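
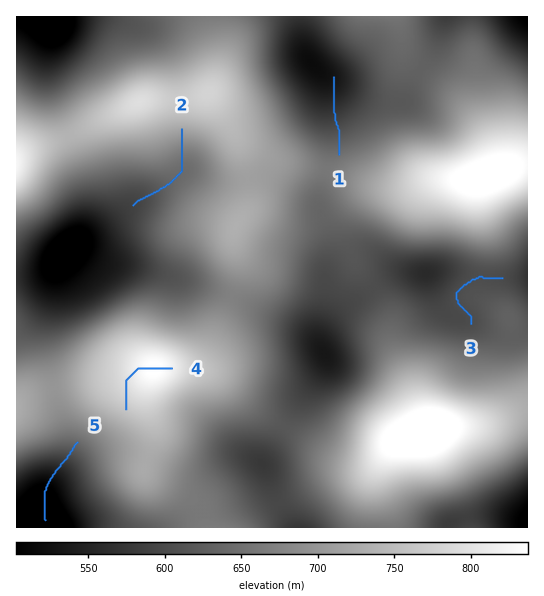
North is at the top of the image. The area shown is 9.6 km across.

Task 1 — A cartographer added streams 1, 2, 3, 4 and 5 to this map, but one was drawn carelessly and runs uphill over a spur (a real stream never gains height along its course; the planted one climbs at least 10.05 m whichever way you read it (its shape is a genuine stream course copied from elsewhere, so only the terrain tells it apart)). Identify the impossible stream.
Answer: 4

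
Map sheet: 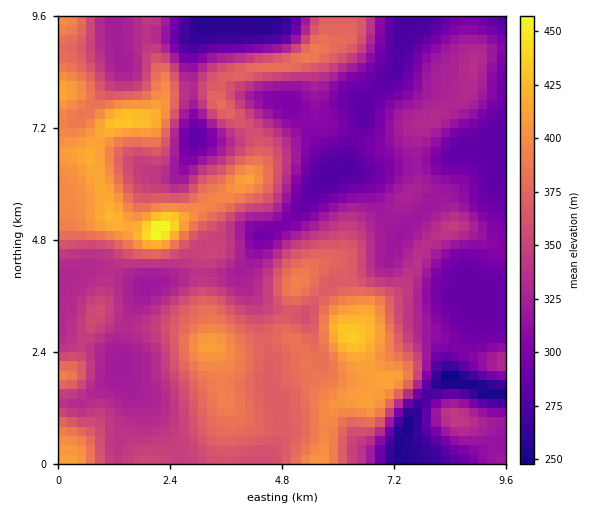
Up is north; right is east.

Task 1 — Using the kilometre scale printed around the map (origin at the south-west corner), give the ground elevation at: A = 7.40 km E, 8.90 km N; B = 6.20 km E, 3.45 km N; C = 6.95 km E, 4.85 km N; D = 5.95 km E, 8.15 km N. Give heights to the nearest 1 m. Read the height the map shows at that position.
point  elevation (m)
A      275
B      400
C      321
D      308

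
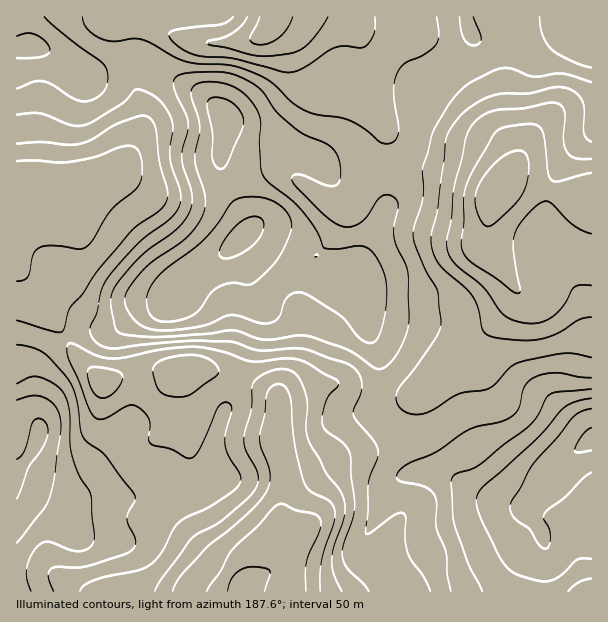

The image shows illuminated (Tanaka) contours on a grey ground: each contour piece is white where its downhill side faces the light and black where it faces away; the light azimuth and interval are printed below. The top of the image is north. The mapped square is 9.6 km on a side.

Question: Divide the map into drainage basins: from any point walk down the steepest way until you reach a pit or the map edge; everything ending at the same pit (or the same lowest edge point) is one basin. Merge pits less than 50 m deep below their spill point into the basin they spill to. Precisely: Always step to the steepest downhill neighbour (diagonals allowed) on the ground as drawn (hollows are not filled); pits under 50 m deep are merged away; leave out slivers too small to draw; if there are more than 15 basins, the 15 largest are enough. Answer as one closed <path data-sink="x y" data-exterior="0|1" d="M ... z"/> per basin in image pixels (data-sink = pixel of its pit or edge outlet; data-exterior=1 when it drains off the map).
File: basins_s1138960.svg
<path data-sink="291 591" data-exterior="1" d="M245 235l-24 21-30 15-7 10-6 16-7 7-7 3-18 1-32 22-27 0-12 2-16 10-17 18-6 20 0 36 4 18-6 15-18 22 0 120 524 1 2-20 4-8 0-19-4-11-14-21 0-10-4 2-12 0-27-7-12-5-23-17-31-6-15-30-24-24-2-8 1-49-11-27 2-38-8-21-3-2-23 12-27-3-28-14-30-28z"/><path data-sink="503 185" data-exterior="0" d="M591 16l-124 0 1 10 4 10-2 6-7 12-18 20-9 18-15 18-6 39-23 37-9 32-1-5-7-7-33-18-22-26-15-8-20-6-43 0-11-4-3-4-3-8-5 24 2 15 4 14 22 39 0 4-4 6 7 4 24 24 22 14 26 7 13 0 23-12 3 2 8 21-2 38 11 27-1 49 6 12 20 20 12 28 6 4 28 4 26 18 36 11 12 0 11-11 15-21 8-7 0 13 7 15 14 11 13 5z"/><path data-sink="48 192" data-exterior="0" d="M35 46l-19 2 1 422 17-21 6-15-4-18 0-36 2-14 6-10 15-14 16-10 12-2 27 0 32-22 18-1 7-3 7-7 6-16 7-10 30-15 27-28 0-4-16-27-10-26-2-15 6-25 0-12-23-25-35-18-21-16-7-4-17 2-34 16-6-1-21-15z"/><path data-sink="273 17" data-exterior="1" d="M465 16l-442 0-1 11 7 19 15 3 18 9 21 15 12 0 21-12 13-5 11 0 7 4 21 16 35 18 23 25 0 18 5 7 17 6 37-2 27 9 10 7 20 24 33 18 7 7 1 5 9-32 23-37 6-39 15-18 9-18 18-20 7-12 2-6z"/><path data-sink="591 591" data-exterior="1" d="M558 466l-8 7-24 33 2 7 14 21 4 11 0 19-4 8-1 19 50 1 1-80-27-18-7-15z"/>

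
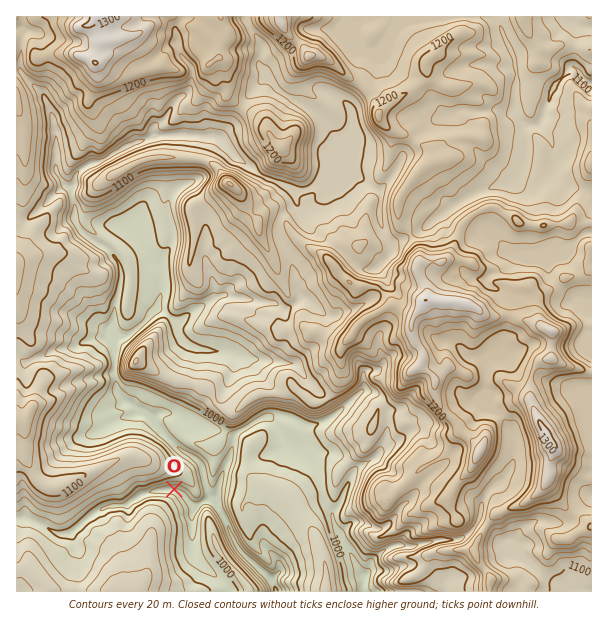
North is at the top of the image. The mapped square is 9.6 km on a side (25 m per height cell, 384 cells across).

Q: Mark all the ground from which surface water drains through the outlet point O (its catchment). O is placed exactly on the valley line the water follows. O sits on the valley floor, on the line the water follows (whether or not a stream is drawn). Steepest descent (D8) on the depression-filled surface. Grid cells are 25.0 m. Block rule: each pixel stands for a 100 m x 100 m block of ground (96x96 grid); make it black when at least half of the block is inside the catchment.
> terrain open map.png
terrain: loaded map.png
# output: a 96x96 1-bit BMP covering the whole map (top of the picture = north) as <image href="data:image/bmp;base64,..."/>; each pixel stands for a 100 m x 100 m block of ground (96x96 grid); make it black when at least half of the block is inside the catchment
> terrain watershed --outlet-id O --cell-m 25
<image width="96" height="96" href="data:image/bmp;base64,Qk2+BAAAAAAAAD4AAAAoAAAAYAAAAGAAAAABAAEAAAAAAIAEAAATCwAAEwsAAAIAAAAAAAAA////AAAAAAAH//AAAAAAAAAAAAAP//gAAAAAAAAAAAAP//wAAAAAAAAAAAAf//wAAAAAAAAAAAD///wAAAAAAAAAAAD///wAAAAAAAAAAAD///wAAAAAAAAAAAD///wAAAAAAAAAAAD///4AAAAAAAAAAAD///4AAAAAAAAAAAD///4AAAAAAAAAAAD///4AAAAAAAAAAAD///4AAAAAAAAAAAD///8AAAAAAAAAAAD///+AAAAAAAAAAAD////AAAAAAAAAAAD////AAAAAAAAAAAD////gAAAAAAAAAADwf//gAAAAAAAAAADgH//AAAAAAAAAAADgB/8AAAAAAAAAAADAAf4AAAAAAAAAAADAADAAAAAAAAAAAADAAAAAAAAAAAAAAADAAAAAAAAAAAAAAADAAAAAAAAAAAAAAADAAAAAAAAAAAAAAACAAAAAAAAAAAAAAAAAAAAAAAAAAAAAAAAAAAAAAAAAAAAAAAAAAAAAAAAAAAAAAAAAAAAAAAAAAAAAAAAAAAAAAAAAAAAAAAAAAAAAAAAAAAAAAAAAAAAAAAAAAAAAAAAAAAAAAAAAAAAAAAAAAAAAAAAAAAAAAAAAAAAAAAAAAAAAAAAAAAAAAAAAAAAAAAAAAAAAAAAAAAAAAAAAAAAAAAAAAAAAAAAAAAAAAAAAAAAAAAAAAAAAAAAAAAAAAAAAAAAAAAAAAAAAAAAAAAAAAAAAAAAAAAAAAAAAAAAAAAAAAAAAAAAAAAAAAAAAAAAAAAAAAAAAAAAAAAAAAAAAAAAAAAAAAAAAAAAAAAAAAAAAAAAAAAAAAAAAAAAAAAAAAAAAAAAAAAAAAAAAAAAAAAAAAAAAAAAAAAAAAAAAAAAAAAAAAAAAAAAAAAAAAAAAAAAAAAAAAAAAAAAAAAAAAAAAAAAAAAAAAAAAAAAAAAAAAAAAAAAAAAAAAAAAAAAAAAAAAAAAAAAAAAAAAAAAAAAAAAAAAAAAAAAAAAAAAAAAAAAAAAAAAAAAAAAAAAAAAAAAAAAAAAAAAAAAAAAAAAAAAAAAAAAAAAAAAAAAAAAAAAAAAAAAAAAAAAAAAAAAAAAAAAAAAAAAAAAAAAAAAAAAAAAAAAAAAAAAAAAAAAAAAAAAAAAAAAAAAAAAAAAAAAAAAAAAAAAAAAAAAAAAAAAAAAAAAAAAAAAAAAAAAAAAAAAAAAAAAAAAAAAAAAAAAAAAAAAAAAAAAAAAAAAAAAAAAAAAAAAAAAAAAAAAAAAAAAAAAAAAAAAAAAAAAAAAAAAAAAAAAAAAAAAAAAAAAAAAAAAAAAAAAAAAAAAAAAAAAAAAAAAAAAAAAAAAAAAAAAAAAAAAAAAAAAAAAAAAAAAAAAAAAAAAAAAAAAAAAAAAAAAAAAAAAAAAAAAAAAAAAAAAAAAAAAAAAAAAAAAAAAAAAAAAAAAAAAAAAAAAAAAAAAAAAAAAAAAAAAAAAAAAAAAAAAAAAAAAAAAAAAAAAAAAAAAAAAAAAAAAAAAAAAAAAAAAAAAAAAAAAAAAAAAAAAAAAAAAAAAAAAA="/>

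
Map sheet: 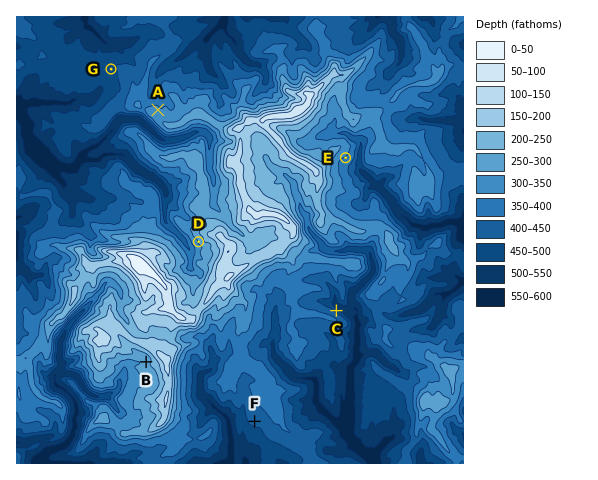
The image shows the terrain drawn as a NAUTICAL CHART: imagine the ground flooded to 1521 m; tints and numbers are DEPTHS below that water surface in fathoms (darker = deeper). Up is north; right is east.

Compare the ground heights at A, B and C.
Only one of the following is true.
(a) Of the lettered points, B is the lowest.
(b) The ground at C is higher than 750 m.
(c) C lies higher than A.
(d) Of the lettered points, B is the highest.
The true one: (d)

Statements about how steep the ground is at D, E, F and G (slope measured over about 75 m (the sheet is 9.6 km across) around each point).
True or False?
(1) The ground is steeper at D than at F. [True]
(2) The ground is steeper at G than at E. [False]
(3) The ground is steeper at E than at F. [True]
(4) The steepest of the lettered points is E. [False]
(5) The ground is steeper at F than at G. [True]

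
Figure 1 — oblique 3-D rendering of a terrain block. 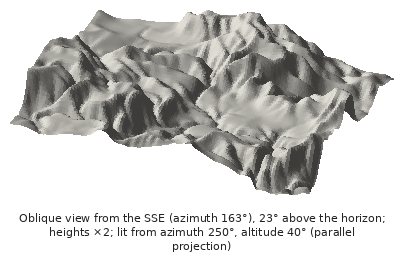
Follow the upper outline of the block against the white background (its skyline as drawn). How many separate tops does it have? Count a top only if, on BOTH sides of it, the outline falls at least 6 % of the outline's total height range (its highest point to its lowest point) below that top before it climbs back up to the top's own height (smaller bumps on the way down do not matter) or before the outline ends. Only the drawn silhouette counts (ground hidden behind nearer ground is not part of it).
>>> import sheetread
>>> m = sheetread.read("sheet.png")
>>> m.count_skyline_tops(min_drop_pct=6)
2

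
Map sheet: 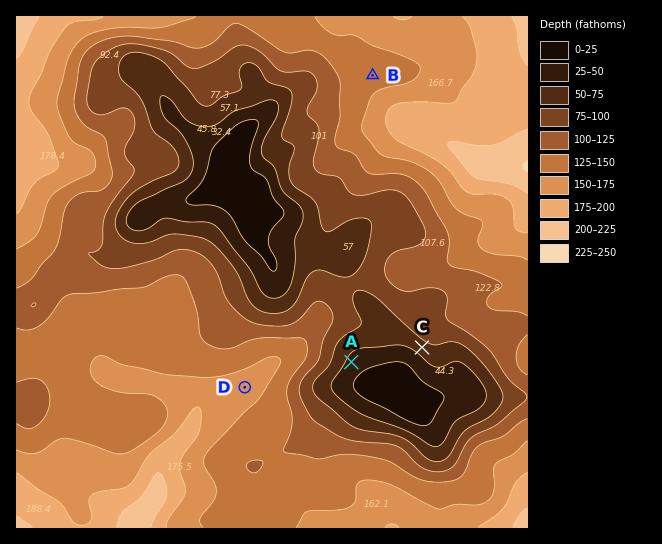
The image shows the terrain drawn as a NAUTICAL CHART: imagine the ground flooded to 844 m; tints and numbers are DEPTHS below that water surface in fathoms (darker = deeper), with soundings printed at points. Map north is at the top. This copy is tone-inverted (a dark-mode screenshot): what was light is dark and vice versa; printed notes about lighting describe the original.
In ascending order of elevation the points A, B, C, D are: D B C A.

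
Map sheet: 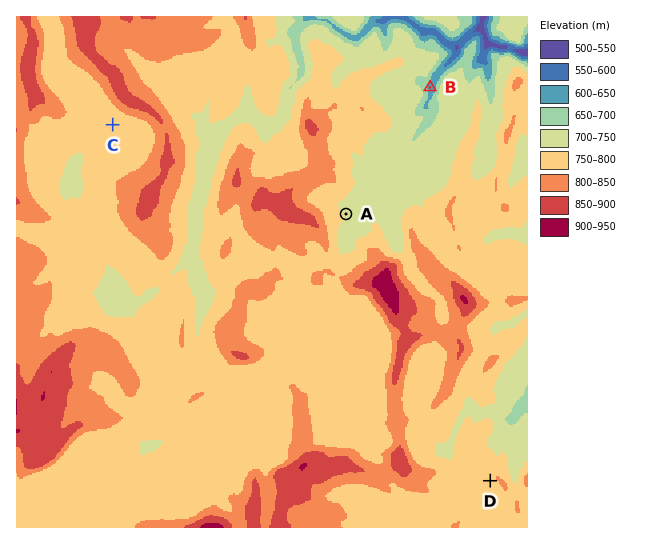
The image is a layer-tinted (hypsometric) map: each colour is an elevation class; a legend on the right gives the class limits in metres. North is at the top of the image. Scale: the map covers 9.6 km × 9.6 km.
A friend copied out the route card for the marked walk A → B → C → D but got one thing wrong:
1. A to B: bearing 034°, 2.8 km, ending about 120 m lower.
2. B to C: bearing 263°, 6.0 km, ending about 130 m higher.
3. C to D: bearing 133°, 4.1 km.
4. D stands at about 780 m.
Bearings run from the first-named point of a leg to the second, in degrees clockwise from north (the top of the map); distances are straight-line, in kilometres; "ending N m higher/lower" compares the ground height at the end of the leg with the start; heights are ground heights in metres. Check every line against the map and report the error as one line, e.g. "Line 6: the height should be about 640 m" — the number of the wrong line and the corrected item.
Line 3: the distance should be 9.7 km.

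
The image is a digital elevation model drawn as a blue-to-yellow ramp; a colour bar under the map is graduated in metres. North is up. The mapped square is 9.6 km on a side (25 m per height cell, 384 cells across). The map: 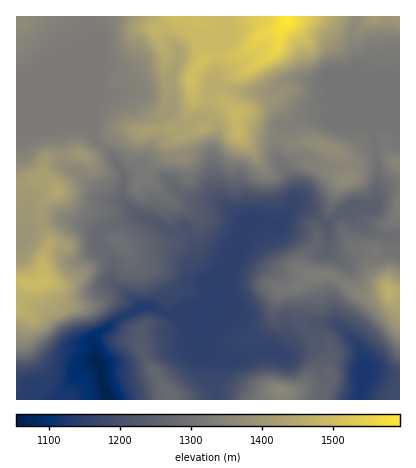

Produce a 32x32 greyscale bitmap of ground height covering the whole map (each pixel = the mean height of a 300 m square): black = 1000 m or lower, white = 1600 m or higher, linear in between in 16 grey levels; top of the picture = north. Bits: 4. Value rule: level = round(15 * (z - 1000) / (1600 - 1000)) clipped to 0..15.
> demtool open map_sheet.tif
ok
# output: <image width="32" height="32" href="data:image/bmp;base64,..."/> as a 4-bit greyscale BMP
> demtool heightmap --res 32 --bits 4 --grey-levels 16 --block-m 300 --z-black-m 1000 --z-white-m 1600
<image width="32" height="32" href="data:image/bmp;base64,Qk12AgAAAAAAAHYAAAAoAAAAIAAAACAAAAABAAQAAAAAAAACAAATCwAAEwsAABAAAAAAAAAAAAAAABEREQAiIiIAMzMzAERERABVVVUAZmZmAHd3dwCIiIgAmZmZAKqqqgC7u7sAzMzMAN3d3QDu7u4A////AEQzMyIjVndlRWeJmHdkM0VEQzMiNFZ2VEVWeId3ZDNEVEMyIjRWZURERVVWZmQzRHZTMiI0ZVRERERERWZlM0aYZDMjRWVEREREREVWZURXqoZDM0VVREREREVVVVRFebupdlQ0VURERERVVVVVV4q7u6mGREREREREVmZmZniry7uph1RERERERGd3d3eJu8zMuXZmZVREREV3iIiIibvMy6mGZmZVRERFZ3iIiImqq8qZh3d2ZVRERFZ4d3eIiKq7qHd3dmVVRERFVnZniIiquqh3d2ZlVVREREVmZ3d3qqmYd3ZmZVVURERFZmdneKqpmId2ZmZmVERERFZmZniqqqiHd3d3ZlVVVURWdmZoqrupiHeId3ZmZmZVV4iHeKq6mZh3iHd3Z3eIdniZmHiaqpmYeIiJiHiImIiJmZiJmaqqmIiJmZiJqpiImZmIiIiZmYiZqqqqmrupmZmYiIiIiIiJmqq7u7vLqYmYiIiIiIiIiJmqq7u8y6mYiIiIiIiIiIiJmqvLvMuqmIiIiIiIiIiIiJmrzMy7qpmIiIiIiIiIiImZq8y8y7qZiIiIiIiIiIiJmrvMzM3LqZiIiIiIiIiIiZq7zczd3cu5mIiImIiIiJmru8zM3d7cyqmYiJmIiIiavMzMzM3u7cupmZmZmIiImrzMzMzd3v7cupqq"/>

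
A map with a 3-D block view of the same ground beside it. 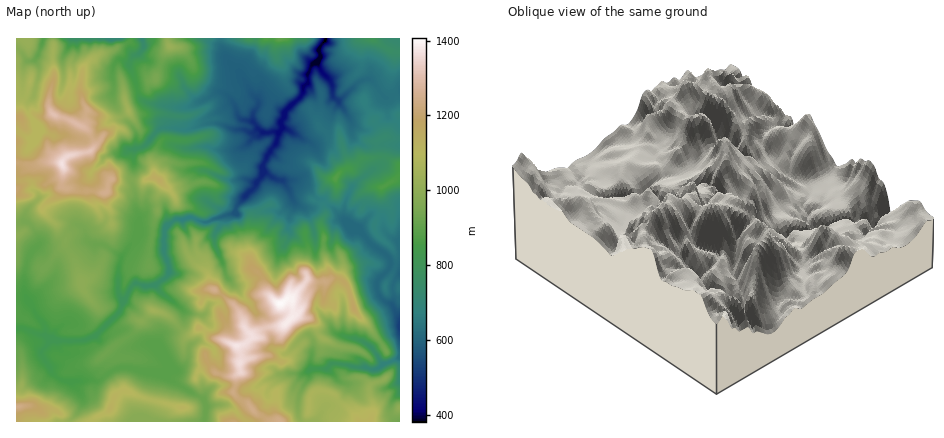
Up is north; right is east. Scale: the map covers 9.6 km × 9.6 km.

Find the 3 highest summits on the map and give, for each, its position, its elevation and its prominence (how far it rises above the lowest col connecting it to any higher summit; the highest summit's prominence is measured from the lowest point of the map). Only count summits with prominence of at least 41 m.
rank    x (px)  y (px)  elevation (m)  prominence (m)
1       280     304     1407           1026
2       236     346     1378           57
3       62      164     1374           526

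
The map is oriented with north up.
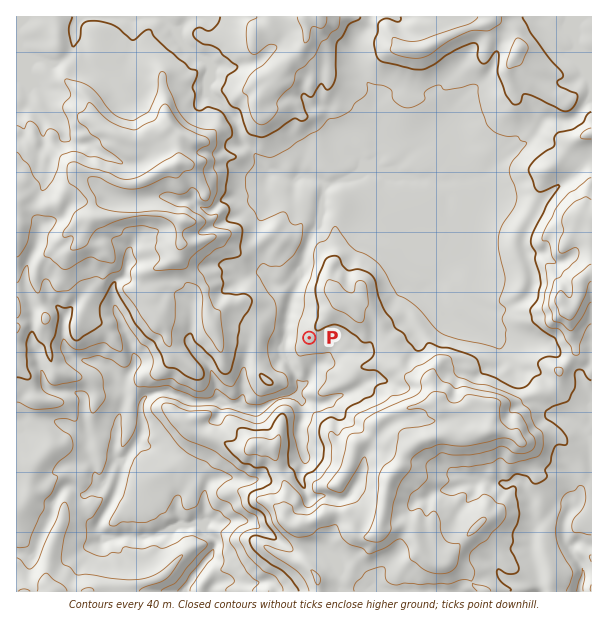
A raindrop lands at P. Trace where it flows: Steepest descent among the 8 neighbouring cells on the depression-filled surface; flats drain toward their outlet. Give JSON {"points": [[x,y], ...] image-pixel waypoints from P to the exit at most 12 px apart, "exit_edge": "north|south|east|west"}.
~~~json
{"points": [[309, 338], [297, 344], [285, 344], [287, 356], [291, 368], [297, 380], [296, 392], [284, 398], [272, 402], [260, 410], [248, 410], [236, 407], [224, 405], [212, 402], [200, 402], [188, 401], [176, 395], [164, 392], [152, 395], [141, 402], [141, 414], [143, 426], [138, 438], [131, 450], [125, 461], [120, 473], [117, 485], [113, 497], [107, 509], [101, 521], [99, 533], [110, 537], [122, 536], [134, 537], [146, 536], [158, 534], [170, 527], [182, 527], [194, 527], [206, 534], [216, 543], [210, 555], [200, 567], [191, 579], [186, 591]], "exit_edge": "south"}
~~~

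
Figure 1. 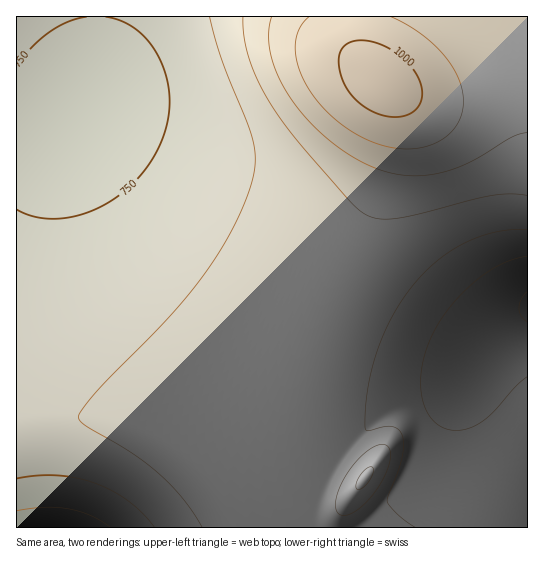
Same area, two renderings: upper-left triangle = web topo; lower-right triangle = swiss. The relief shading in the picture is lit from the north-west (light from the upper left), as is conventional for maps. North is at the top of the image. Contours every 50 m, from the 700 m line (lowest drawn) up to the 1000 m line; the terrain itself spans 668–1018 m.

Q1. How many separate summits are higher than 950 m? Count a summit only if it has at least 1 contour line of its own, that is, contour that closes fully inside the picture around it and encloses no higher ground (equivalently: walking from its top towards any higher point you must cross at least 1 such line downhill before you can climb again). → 1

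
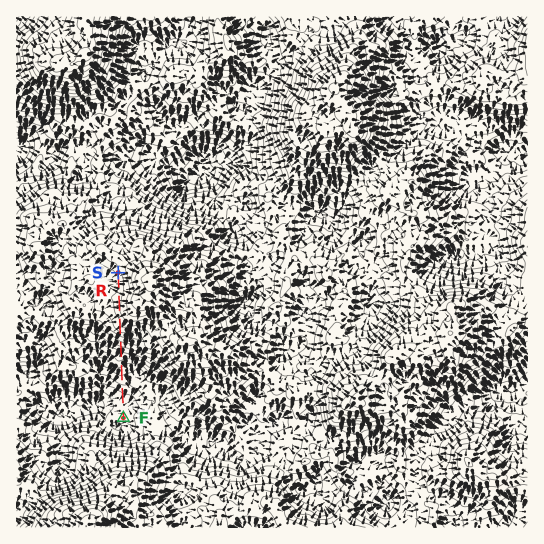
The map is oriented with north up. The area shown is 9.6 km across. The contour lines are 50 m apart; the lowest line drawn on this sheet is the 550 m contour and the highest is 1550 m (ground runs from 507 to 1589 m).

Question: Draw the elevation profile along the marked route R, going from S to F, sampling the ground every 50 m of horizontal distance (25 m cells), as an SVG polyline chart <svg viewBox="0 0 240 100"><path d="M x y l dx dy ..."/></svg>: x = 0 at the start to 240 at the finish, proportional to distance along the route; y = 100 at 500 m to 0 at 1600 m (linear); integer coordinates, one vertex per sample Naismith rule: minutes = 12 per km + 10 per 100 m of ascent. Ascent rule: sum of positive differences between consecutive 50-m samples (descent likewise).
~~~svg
<svg viewBox="0 0 240 100"><path d="M0 30l4 1 5 1 4 0 5 0 4 0 4-1 5 0 4-1 5-1 4 0 4-1 5 0 4 0 5 0 4 0 4 1 5 2 4 1 5 0 4 1 4 1 5 2 4 2 5 3 4 3 4 2 5 2 4 3 5 2 4 2 4 2 5 0 4 2 5 2 4 2 4 2 5 1 4 1 5 2 4 1 4 2 5 1 4 1 5 2 4 1 4 2 5 0 4 0 5 0 4 0 4 0 5 0 4 0 5 0 2 0"/></svg>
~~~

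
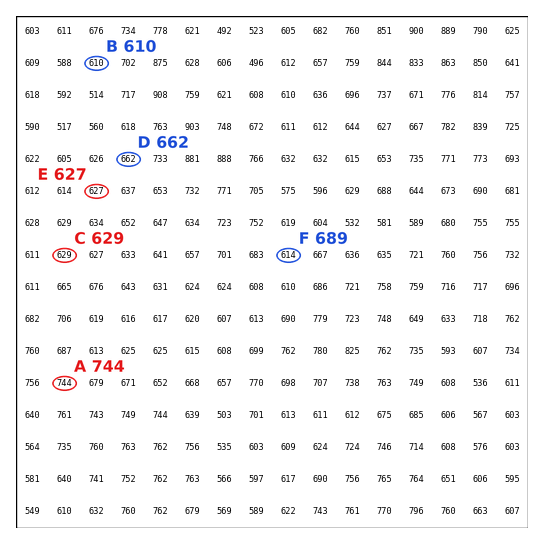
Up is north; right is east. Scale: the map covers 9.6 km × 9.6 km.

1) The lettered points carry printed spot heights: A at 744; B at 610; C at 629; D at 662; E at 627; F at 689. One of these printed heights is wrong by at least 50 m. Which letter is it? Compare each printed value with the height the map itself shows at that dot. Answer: F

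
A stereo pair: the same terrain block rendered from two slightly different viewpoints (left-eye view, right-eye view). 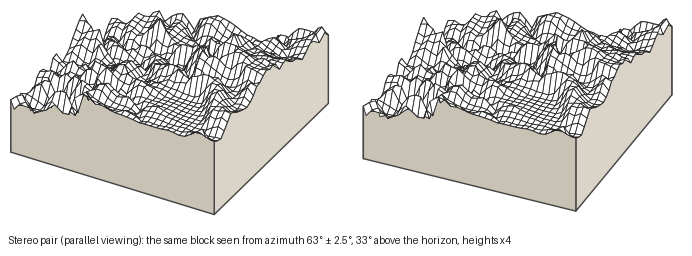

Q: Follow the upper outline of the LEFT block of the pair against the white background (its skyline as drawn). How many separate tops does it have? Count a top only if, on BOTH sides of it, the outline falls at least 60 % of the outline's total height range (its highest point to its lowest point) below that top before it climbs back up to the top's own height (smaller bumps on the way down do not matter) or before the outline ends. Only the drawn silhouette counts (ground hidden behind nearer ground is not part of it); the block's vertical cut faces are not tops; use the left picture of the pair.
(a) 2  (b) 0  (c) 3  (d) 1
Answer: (b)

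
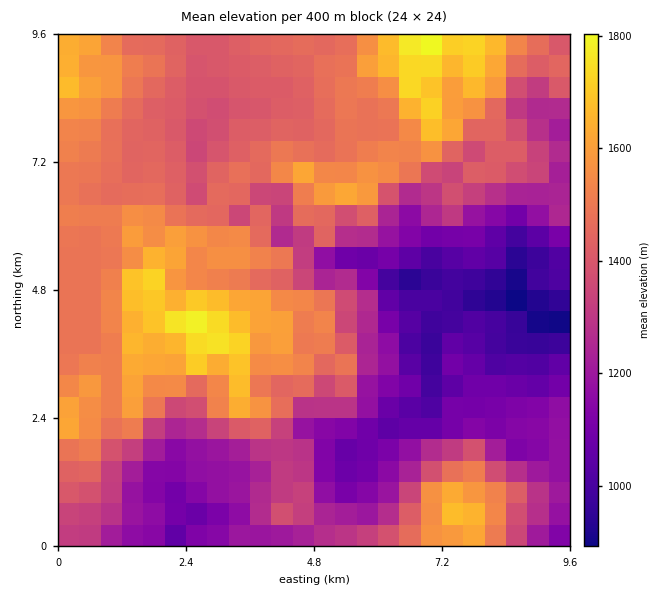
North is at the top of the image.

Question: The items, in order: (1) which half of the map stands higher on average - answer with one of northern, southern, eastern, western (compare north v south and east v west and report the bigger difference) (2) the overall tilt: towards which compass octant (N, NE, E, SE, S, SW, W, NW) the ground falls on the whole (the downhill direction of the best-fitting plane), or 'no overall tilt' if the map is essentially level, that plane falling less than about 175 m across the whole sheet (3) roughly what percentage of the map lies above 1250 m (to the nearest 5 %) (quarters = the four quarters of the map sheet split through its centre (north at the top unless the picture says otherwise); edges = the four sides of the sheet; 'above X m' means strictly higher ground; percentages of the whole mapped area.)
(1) Taken as a whole, the western half is higher than the eastern.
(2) On the whole the ground falls towards the south-east.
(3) Roughly 70 % of the ground is higher than 1250 m.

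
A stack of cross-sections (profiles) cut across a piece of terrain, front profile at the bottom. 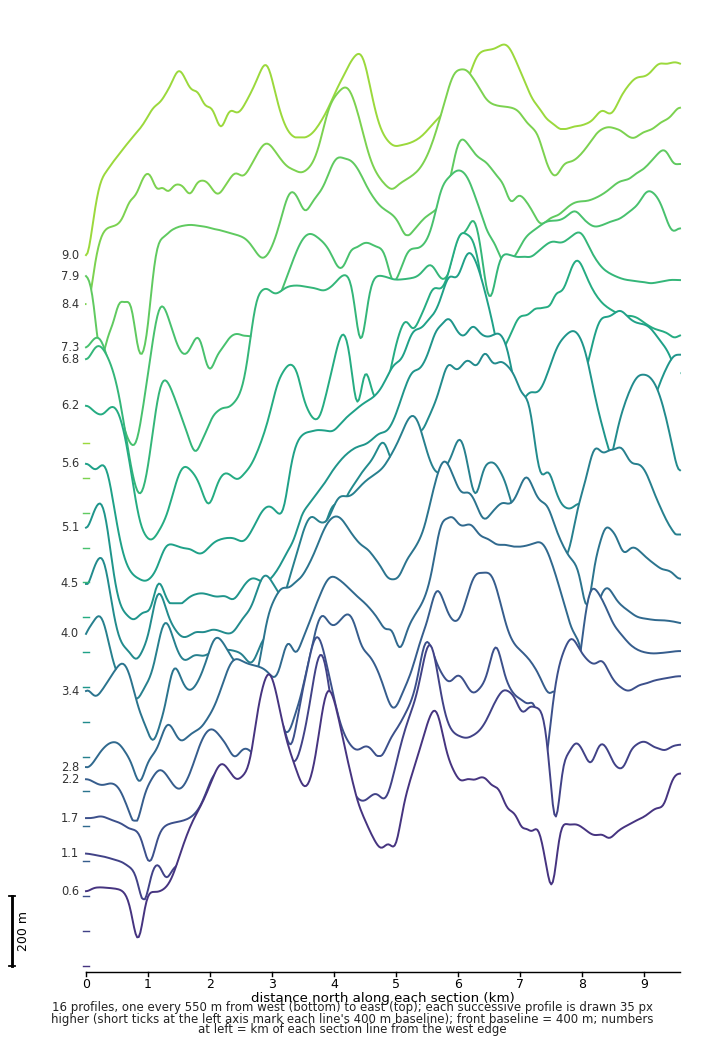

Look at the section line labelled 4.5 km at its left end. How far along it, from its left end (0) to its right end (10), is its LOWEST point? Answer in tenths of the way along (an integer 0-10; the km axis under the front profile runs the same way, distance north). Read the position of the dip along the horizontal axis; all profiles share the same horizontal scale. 1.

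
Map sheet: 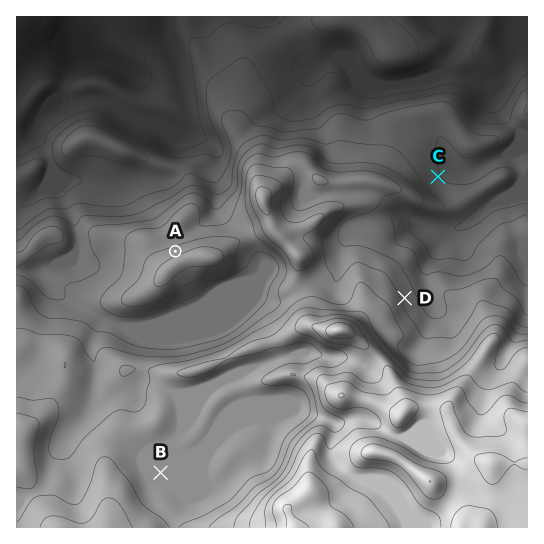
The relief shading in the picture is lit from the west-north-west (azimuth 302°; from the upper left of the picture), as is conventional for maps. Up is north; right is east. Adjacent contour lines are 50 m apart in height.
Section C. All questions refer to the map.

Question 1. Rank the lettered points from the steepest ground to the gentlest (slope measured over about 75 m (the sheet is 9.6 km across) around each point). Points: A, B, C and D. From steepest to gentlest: A D C B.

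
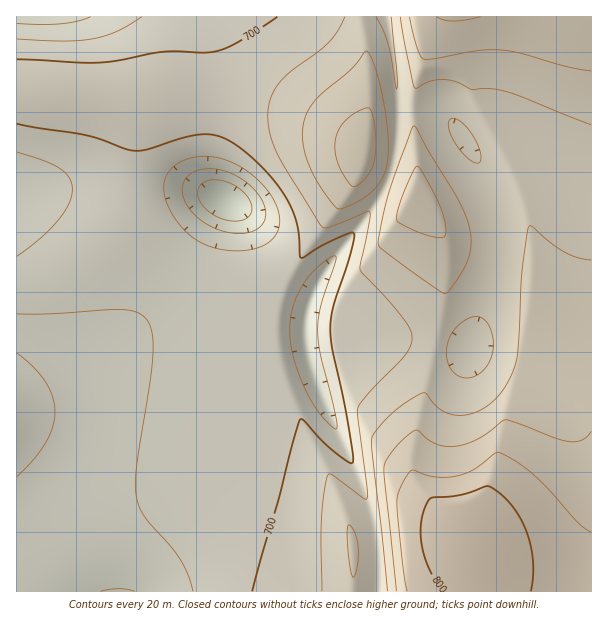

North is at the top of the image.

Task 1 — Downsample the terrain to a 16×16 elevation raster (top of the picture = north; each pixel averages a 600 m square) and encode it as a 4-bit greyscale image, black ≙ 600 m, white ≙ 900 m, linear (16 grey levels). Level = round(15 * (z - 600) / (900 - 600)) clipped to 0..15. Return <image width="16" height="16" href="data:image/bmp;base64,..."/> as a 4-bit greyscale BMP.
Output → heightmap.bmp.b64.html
<image width="16" height="16" href="data:image/bmp;base64,Qk32AAAAAAAAAHYAAAAoAAAAEAAAABAAAAABAAQAAAAAAIAAAAATCwAAEwsAABAAAAAAAAAAAAAAABEREQAiIiIAMzMzAERERABVVVUAZmZmAHd3dwCIiIgAmZmZAKqqqgC7u7sAzMzMAN3d3QDu7u4A////AEMzRFVniqqpREREVWeKuqlERERVZoqqmURERFVmiZmYREREVVZ4iIhERERVRndneERERFRFZmZ3REREVEVmZndERERFRmd3d0REREVWeHd3REVCJWaIdndERUJGeHhmd0VVVVaId2Z3VmZVZnh2Z3dVVVVWZ2d3iEREVVVmeJiZ"/>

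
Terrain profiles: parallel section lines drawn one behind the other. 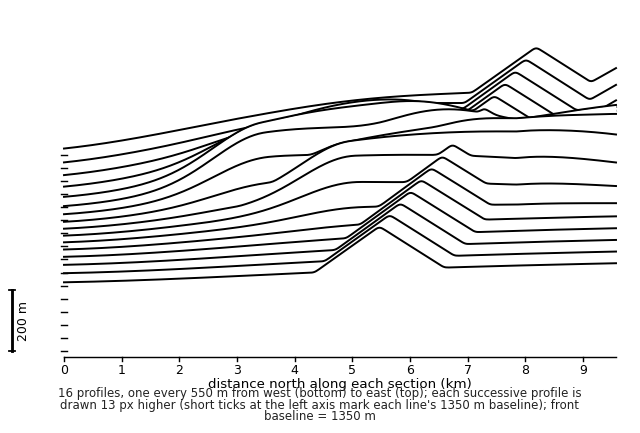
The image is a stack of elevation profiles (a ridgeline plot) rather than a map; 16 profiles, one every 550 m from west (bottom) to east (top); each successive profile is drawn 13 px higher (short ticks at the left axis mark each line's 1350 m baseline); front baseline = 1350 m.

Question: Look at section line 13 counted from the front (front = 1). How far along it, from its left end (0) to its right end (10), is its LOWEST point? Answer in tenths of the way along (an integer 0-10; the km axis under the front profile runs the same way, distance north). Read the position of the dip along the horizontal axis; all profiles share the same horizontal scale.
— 0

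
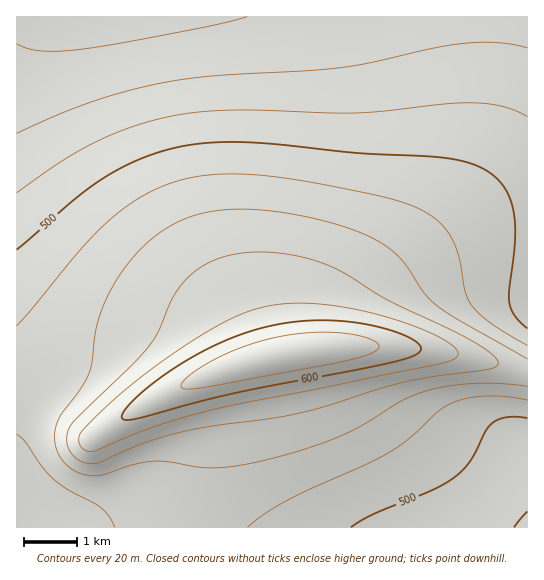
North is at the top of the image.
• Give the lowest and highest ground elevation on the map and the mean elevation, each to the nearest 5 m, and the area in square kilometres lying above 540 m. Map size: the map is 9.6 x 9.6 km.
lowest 435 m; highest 640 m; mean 520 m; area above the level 27.9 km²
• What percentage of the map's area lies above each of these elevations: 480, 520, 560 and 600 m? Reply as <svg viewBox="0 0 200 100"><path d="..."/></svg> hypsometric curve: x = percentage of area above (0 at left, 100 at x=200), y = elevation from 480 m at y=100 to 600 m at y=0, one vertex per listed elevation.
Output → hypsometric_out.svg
<svg viewBox="0 0 200 100"><path d="M159 100l-60-33-65-34-24-33"/></svg>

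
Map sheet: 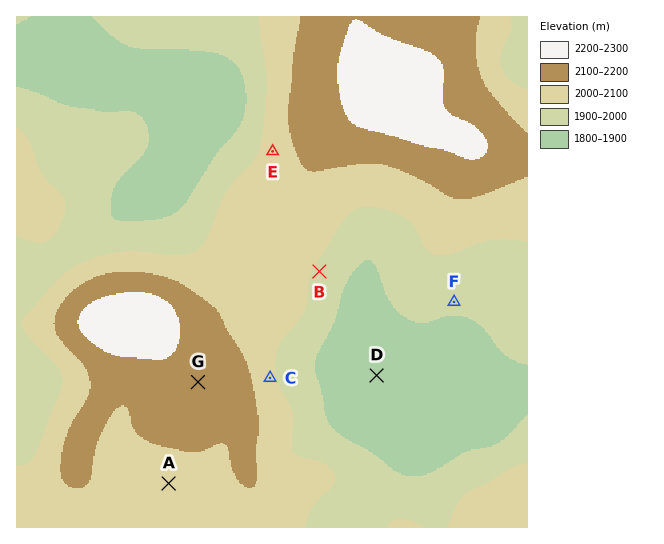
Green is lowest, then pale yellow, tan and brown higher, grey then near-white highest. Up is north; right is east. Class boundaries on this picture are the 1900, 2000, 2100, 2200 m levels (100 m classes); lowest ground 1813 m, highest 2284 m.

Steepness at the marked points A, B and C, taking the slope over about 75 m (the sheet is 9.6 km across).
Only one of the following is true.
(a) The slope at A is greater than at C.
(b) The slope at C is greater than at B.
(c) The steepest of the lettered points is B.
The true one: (b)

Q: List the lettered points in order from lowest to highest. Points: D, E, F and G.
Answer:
D F E G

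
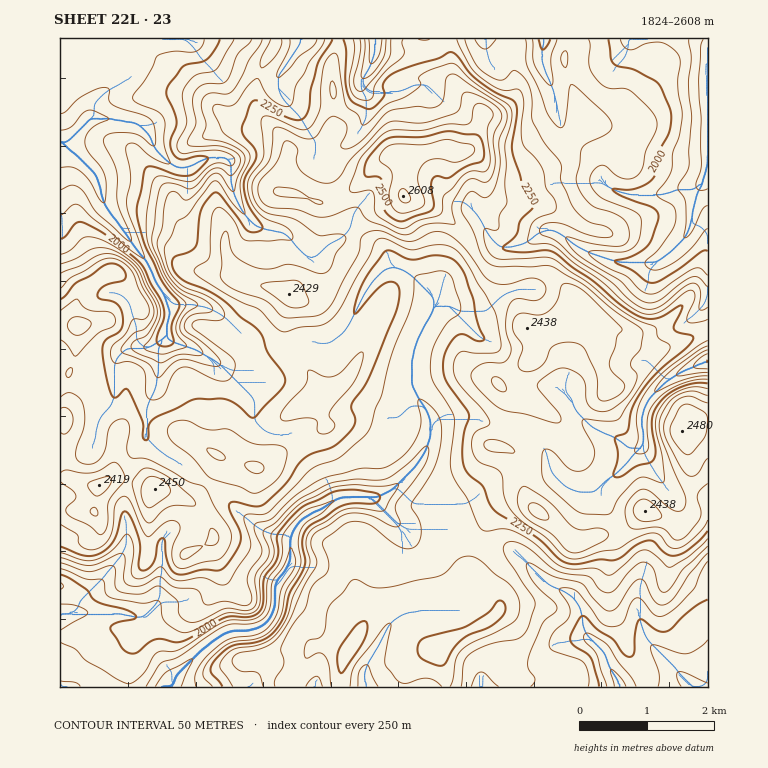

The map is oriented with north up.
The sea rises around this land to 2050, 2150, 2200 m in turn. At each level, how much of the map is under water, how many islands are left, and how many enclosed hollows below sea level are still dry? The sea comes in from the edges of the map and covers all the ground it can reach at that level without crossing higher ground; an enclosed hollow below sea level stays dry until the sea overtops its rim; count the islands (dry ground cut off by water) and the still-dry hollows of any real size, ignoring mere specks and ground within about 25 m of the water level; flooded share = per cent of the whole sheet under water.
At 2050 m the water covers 20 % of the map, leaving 0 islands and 0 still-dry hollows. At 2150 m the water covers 34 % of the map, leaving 0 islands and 0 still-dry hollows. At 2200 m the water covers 47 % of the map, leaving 0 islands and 0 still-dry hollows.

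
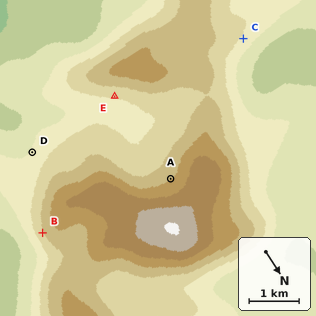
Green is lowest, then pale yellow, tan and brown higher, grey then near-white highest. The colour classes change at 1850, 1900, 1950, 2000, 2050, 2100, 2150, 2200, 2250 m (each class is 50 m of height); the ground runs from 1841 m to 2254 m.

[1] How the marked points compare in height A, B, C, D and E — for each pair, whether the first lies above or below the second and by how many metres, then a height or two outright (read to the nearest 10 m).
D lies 140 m below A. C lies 110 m below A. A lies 90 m above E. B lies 80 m above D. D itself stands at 1960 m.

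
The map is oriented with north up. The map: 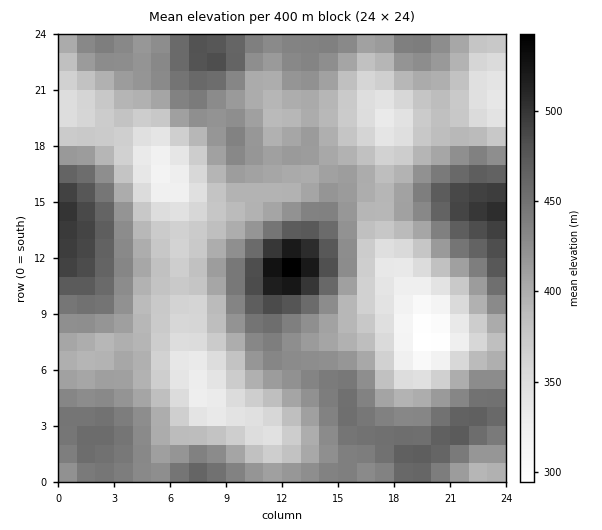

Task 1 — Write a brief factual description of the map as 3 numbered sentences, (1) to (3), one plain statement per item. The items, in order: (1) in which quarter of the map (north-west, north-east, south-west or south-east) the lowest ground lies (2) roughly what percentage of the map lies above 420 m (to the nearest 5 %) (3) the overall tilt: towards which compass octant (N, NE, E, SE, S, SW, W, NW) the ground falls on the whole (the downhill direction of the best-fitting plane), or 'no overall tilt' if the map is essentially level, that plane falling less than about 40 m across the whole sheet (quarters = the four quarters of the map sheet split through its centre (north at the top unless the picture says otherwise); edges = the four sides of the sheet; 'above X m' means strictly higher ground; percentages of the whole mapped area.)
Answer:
(1) Look to the south-east quarter for the lowest ground.
(2) Ground above 420 m makes up about 40 % of the sheet.
(3) On the whole the map has no overall tilt.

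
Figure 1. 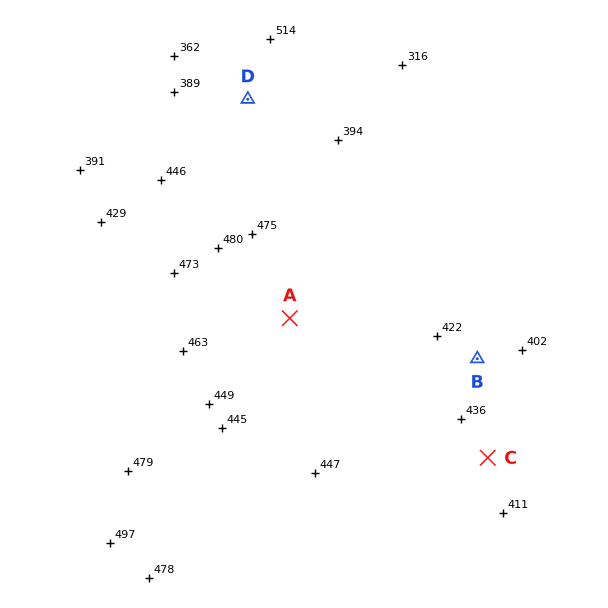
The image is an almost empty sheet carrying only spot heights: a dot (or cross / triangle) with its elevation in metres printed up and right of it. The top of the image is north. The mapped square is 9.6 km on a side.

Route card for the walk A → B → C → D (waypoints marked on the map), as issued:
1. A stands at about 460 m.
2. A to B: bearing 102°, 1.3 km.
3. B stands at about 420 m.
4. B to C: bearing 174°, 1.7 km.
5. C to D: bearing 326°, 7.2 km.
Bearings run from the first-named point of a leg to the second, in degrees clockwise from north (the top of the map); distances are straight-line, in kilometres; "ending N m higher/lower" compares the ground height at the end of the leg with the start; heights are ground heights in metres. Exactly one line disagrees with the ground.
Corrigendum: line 2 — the distance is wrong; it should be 3.2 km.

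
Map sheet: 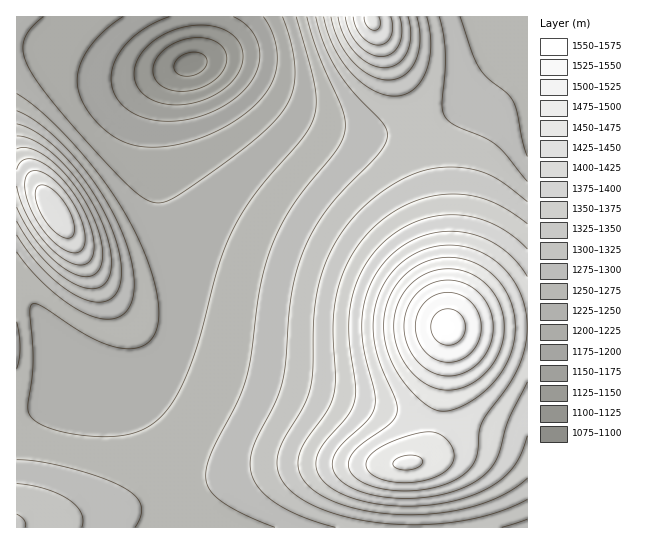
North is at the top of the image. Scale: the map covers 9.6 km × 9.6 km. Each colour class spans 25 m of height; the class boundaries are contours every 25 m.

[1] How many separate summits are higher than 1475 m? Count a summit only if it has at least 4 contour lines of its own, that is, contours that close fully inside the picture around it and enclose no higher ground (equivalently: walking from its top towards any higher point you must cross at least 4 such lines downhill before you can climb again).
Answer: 1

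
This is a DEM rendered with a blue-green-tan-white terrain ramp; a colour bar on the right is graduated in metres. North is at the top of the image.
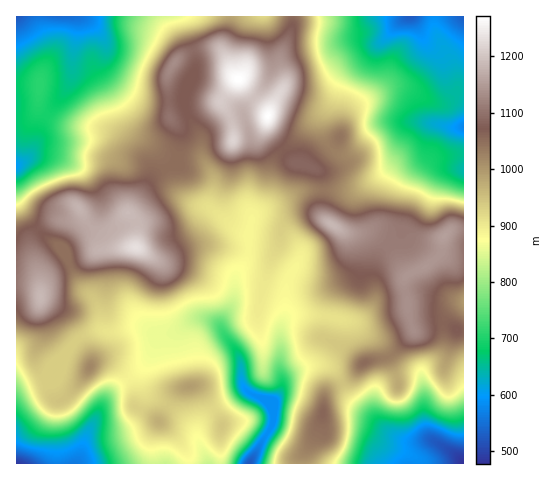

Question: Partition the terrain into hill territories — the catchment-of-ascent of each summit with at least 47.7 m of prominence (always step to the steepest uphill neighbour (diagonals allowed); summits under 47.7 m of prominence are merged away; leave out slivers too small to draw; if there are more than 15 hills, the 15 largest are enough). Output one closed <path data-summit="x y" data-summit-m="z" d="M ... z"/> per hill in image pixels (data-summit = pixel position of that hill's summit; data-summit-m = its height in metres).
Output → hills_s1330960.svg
<path data-summit="238 80" data-summit-m="1272" d="M264 16l-182 1 14 11 8 11 1 13-9 16 32 61 19 13 17 17 6 10 4 14 9 15 12 7 15 3 20 16 18 8 4-10 0-7-4-8 3-70-7-20 0-7 19-22 10-21z"/><path data-summit="332 224" data-summit-m="1184" d="M440 124l-6 0-4 5-9 21-18 7-21 18-22 13-12 3-46 0-47 23-3 3-4 17 0 21-11 19-4 28-12 20 0 7 18 27 2 8 0 15 4 10 4 4 23 11 10-18-2-16 1-42 7-11 5-2 23 0 39 8 27 21 17 26 15 2 7 4 3 14 0 35 3 8 6 8 21 13 9 9 1-336z"/><path data-summit="136 248" data-summit-m="1233" d="M82 16l-6 1 2 12-5 23-2 29-7 13-20 25-14 36-14 10 1 36 19 27 28 23 13 29 18 21 5 12 1 13 4 5 8 1 18-4 12 0 17 8 12-3 20-13 8-2 11 2 10 8 0-6 12-20 4-28 11-19 1-23-19-8-20-16-15-3-12-7-9-15-4-14-6-10-17-17-19-13-32-61 9-16-1-13-8-11z"/><path data-summit="189 386" data-summit-m="993" d="M202 318l-10 2-20 13-12 3-12 25-41 36-21 40-9 27 172 0 2-2 21-35 2-9-1-11-6-6-18-8-4-4-4-10 0-15-6-15-19-26z"/><path data-summit="267 116" data-summit-m="1271" d="M407 16l-143 1 9 50-10 21-19 22 0 7 7 20-3 70 4 10 15-17 3-29 6-14 53-52 14-28 17-13 36-39z"/><path data-summit="323 413" data-summit-m="1060" d="M323 365l-10 0-12 3-18 11-3 14-8 12 2 7-2 15-22 37 214-1-10-9-21-13-27 1-15-7-43-39-10-21-8-8z"/><path data-summit="90 367" data-summit-m="1021" d="M143 328l-12 0-18 4-14-2-18 7-8 6-8 13-11 8-7 16-26 10-5 6 1 68 59 0 3-3 7-24 21-40 13-13 14-10 14-13 5-8 7-18z"/><path data-summit="41 297" data-summit-m="1186" d="M17 198l0 197 4-5 26-10 7-16 11-8 12-17 18-8 10-1-4-4-1-13-5-12-18-21-13-29-28-23-16-22z"/>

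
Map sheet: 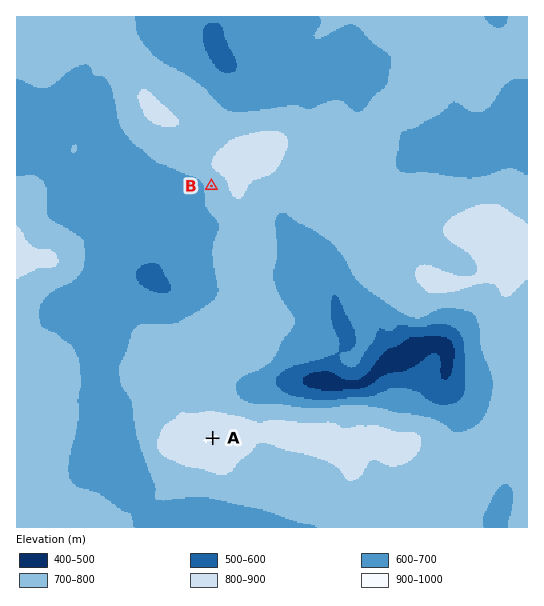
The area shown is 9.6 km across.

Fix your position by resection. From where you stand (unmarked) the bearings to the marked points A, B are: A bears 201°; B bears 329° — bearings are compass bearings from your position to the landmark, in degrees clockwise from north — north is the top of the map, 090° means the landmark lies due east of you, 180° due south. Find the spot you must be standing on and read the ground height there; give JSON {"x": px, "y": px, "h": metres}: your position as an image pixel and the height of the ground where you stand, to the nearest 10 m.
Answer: {"x": 271, "y": 286, "h": 730}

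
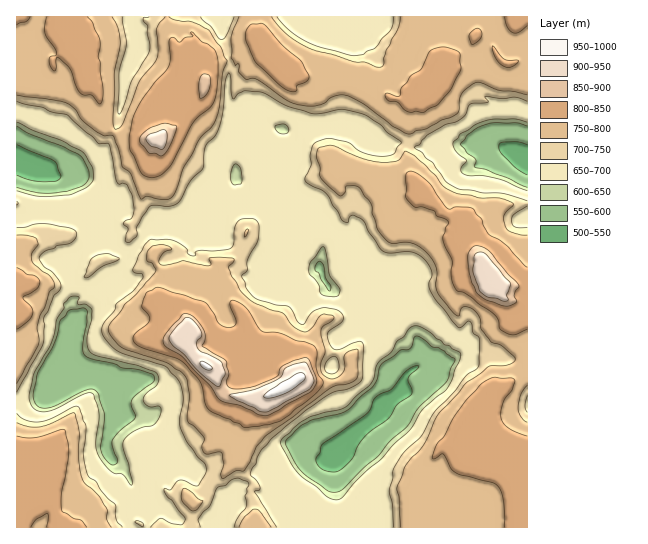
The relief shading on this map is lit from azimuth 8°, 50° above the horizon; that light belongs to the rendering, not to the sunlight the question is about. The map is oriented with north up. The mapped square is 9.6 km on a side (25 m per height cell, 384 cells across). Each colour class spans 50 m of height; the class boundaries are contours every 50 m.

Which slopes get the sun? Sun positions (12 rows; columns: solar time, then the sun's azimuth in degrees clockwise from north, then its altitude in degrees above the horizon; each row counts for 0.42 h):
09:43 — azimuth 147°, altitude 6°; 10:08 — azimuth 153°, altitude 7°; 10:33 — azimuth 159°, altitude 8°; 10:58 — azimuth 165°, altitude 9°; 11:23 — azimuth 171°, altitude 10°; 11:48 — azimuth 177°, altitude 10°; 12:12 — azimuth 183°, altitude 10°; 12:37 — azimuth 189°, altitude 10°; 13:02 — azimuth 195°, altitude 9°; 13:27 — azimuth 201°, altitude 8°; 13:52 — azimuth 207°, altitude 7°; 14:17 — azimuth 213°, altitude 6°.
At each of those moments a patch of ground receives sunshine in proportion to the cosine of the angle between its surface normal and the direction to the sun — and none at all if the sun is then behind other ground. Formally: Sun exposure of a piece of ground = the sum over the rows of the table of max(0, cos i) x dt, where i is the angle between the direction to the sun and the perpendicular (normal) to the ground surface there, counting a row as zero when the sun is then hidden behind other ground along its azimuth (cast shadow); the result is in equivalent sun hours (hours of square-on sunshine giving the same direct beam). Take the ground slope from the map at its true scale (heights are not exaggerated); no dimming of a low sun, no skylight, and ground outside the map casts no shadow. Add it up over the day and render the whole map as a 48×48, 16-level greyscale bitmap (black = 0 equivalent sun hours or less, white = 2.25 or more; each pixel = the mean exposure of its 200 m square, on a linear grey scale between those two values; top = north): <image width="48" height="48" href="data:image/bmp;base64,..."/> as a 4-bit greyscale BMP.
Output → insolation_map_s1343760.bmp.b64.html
<image width="48" height="48" href="data:image/bmp;base64,Qk32BAAAAAAAAHYAAAAoAAAAMAAAADAAAAABAAQAAAAAAIAEAAATCwAAEwsAABAAAAAAAAAAAAAAABEREQAiIiIAMzMzAERERABVVVUAZmZmAHd3dwCIiIgAmZmZAKqqqgC7u7sAzMzMAN3d3QDu7u4A////AHljIRRBRRABVFU0QyVVVVVVVVVVVVVVVVemICRUQzEZrGUhQTVVVVVVVVVVVVVVVVVWMkQSRUSHVYZDEkRVQiVVVlVVVVVWVVVVZEITNFY0IphDVEVUEANVVVVVVVeYVVVVdSEiNVMgAUvKFEUwAAA1Q1VVa93HVVVVZSIQRVVBEyR4ZFQAAAECQ0V2moZVVVVVZUMCZVVFbJVYhVITIQAQIiVLlVVVVURVVWQkVVVWplVCikE1UyEhARI0ZVVVVQASNGZCFEVYdVVWWspFimICIBAhNVVUMQAAFEZSABRYdVfO//7XVqkwEgETJVVSAQAAEzVEM1NUVt6Wvr/+/aijASEiIlVTAQAAADNEV4dDWInfqN3/p7xlISEAITVXRTAAABJEQTVWVohDN+/v/qrJpAIQAQNXp4IAAAJEQwRYW8QAAAXZhq66aFUhABAjVocAASNGeLe475UQAAASECVWVWEyEQAABFtyI0jO///PxBJEMQABUkVWtWdDIhEAFFe3RIqN7v/9QAJEMxABRSNVi3VFhzRFVVV4VVW3eVWFUxNEMiAAIQAkWJWKdEZmlsVWVTVlMDQUQhEUIAABSTEkVYumWWhczppmhUQUQTQhEjA0AAAANYREVVdlm6Z3VkOGm6UiRoQxEhNREQAAABRFVVVYpYvZhFVZiWMwEkQhABIAAAARACRVVVVrWd77dWqIZWVDAQAAATMQABIiAERVVVVmfIlVdTEhNYhlMxABI0QyI0RCBEREVVU0ZXZTFAABRTu3RFM0Q0RlRERWJERFVVWGVVUwIRNEVTASMlVSASI4ZEVXlVVVnKylhUISEVV6yEEUgxIgAAAXdVVVdVVXqblWdCARAiJEVlVERBABMhE1dVVVVVZrZVVUNDIAEgAAAWdVVzEkRVQhJFVVVYeWVVVYVEMCECEBIzNUGIZ1VVUwFFVVVpqVVWu5QiE0dVMzREVVVs7pVVRDNFVVWXVlV6qUAAIzNAAAADRWhlVZZVU0VVVXyldlU0VBEAAAAAAAAANZltpXplUVVVVZhVVVVWQRAAAAAAAAEiZXeoqlmFV1VVVCVVVVRBAQAAAAABA2ZaZWaGeWZVV1VWVFVVQyEiABIgAAAbuHroeGd92JZ2VVVUVDNDEAABETMAEQFHnfto3FVUV4ebVVVTNDAAABJ4mESENHiOx1WdZUMwAWpoZVVVZUEBJGuWatqMt2aHZ5u1ZiMyAknGZVVWZpqGe9d6ymrXjd273bplpiIkREWaZlVZ7rrMyWipq9ZZqXZ6h2aOpTISVVWIWJrculVoZWY2VXtpe+/lVqiVVDIhNFVWV7udmqVVZUEBRVh2l1VVVWZ1VEISBFUUdmfXZTVVRUQxA1WmVXhYd2p2RFMRE1VFVmxlUiRUMzVDE1VGVriiM0dVZGQyRUVCNXdVEDIgABREMSIoaBAFV5VVRFQ2UxIBJYZRAQAAAAJVQgAWtBRJh2VVJENFQQAAAzMgAAASMyE1QyIhMl3adEVCJDRkMgAAEiABASREREM1VVVCA2Zw=="/>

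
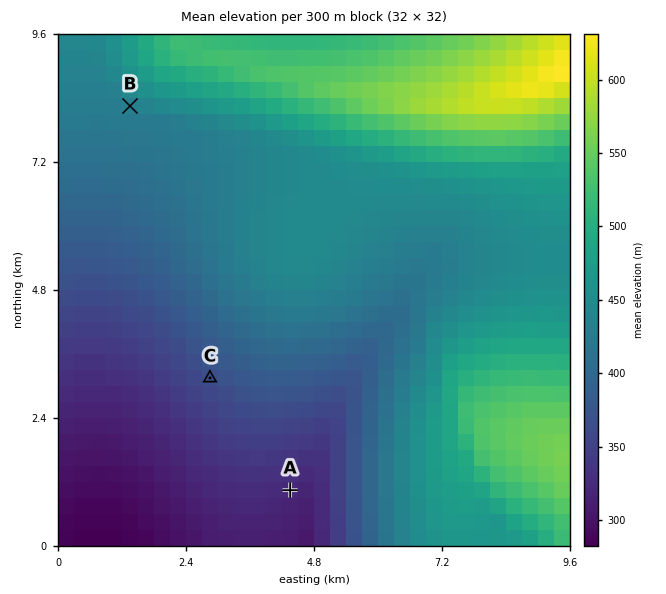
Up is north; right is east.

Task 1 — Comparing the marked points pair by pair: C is higher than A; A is lower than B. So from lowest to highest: A C B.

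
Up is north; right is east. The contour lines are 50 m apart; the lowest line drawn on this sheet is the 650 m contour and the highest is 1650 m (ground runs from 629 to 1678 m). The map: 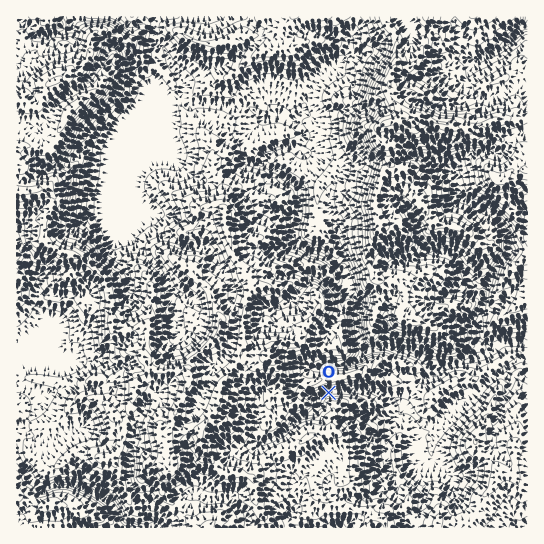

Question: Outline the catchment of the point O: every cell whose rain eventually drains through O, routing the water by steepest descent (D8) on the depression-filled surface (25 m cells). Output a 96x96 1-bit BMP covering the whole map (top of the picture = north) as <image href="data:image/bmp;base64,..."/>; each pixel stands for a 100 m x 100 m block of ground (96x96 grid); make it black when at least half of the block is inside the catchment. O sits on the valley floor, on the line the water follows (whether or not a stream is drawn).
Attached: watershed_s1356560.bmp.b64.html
<image width="96" height="96" href="data:image/bmp;base64,Qk2+BAAAAAAAAD4AAAAoAAAAYAAAAGAAAAABAAEAAAAAAIAEAAATCwAAEwsAAAIAAAAAAAAA////AAAAAAAAAAAAAAAAAAAAAAAAAAAAAAAAAAAAAAAAAAAAAAAAAAAAAAAAAAAAAAAAAAAAAAAAAAAAAAAAAAAAAAAAAAAAAAAAAAAAAAAAAAAAAAAAAAAAAAAAAAAAAAAAAAAAAAAAAAAAAAAAAAAAAAAAAAAAAAAAAAAAAAAAAAAAAfgAAAAAAAAAAAAAA/gAAAAAAAAAAAAAB/wAAAAAAAAAAAAAD/4AAAAAAAAAAAAAH//AAAAAAAAAAAAAH//4AAAAAAAAAAAAP//8AAAAAAAAAAAAP///AAAAAAAAAAAAH///4AAAAAAAAAAAH///4AAAAAAAAAAAD///4AAAAAAAAAAAD///4AAAAAAAAAAAB///4AAAAAAAAAAAB///4AAAAAAAAAAAA///4AAAAAAAAAAAA///4AAAAAAAAAAAA///wAAAAAAAAAAAAf/AwAAAAAAAAAAAAP+AAAAAAAAAAAAAAP+AAAAAAAAAAAAAAH+AAAAAAAAAAAAAAD8AAAAAAAAAAAAAACAAAAAAAAAAAAAAAAAAAAAAAAAAAAAAAAAAAAAAAAAAAAAAAAAAAAAAAAAAAAAAAAAAAAAAAAAAAAAAAAAAAAAAAAAAAAAAAAAAAAAAAAAAAAAAAAAAAAAAAAAAAAAAAAAAAAAAAAAAAAAAAAAAAAAAAAAAAAAAAAAAAAAAAAAAAAAAAAAAAAAAAAAAAAAAAAAAAAAAAAAAAAAAAAAAAAAAAAAAAAAAAAAAAAAAAAAAAAAAAAAAAAAAAAAAAAAAAAAAAAAAAAAAAAAAAAAAAAAAAAAAAAAAAAAAAAAAAAAAAAAAAAAAAAAAAAAAAAAAAAAAAAAAAAAAAAAAAAAAAAAAAAAAAAAAAAAAAAAAAAAAAAAAAAAAAAAAAAAAAAAAAAAAAAAAAAAAAAAAAAAAAAAAAAAAAAAAAAAAAAAAAAAAAAAAAAAAAAAAAAAAAAAAAAAAAAAAAAAAAAAAAAAAAAAAAAAAAAAAAAAAAAAAAAAAAAAAAAAAAAAAAAAAAAAAAAAAAAAAAAAAAAAAAAAAAAAAAAAAAAAAAAAAAAAAAAAAAAAAAAAAAAAAAAAAAAAAAAAAAAAAAAAAAAAAAAAAAAAAAAAAAAAAAAAAAAAAAAAAAAAAAAAAAAAAAAAAAAAAAAAAAAAAAAAAAAAAAAAAAAAAAAAAAAAAAAAAAAAAAAAAAAAAAAAAAAAAAAAAAAAAAAAAAAAAAAAAAAAAAAAAAAAAAAAAAAAAAAAAAAAAAAAAAAAAAAAAAAAAAAAAAAAAAAAAAAAAAAAAAAAAAAAAAAAAAAAAAAAAAAAAAAAAAAAAAAAAAAAAAAAAAAAAAAAAAAAAAAAAAAAAAAAAAAAAAAAAAAAAAAAAAAAAAAAAAAAAAAAAAAAAAAAAAAAAAAAAAAAAAAAAAAAAAAAAAAAAAAAAAAAAAAAAAAAAAAAAAAAAAAAAAAAAAAAAAAAAAAAAAAAAAAAAAAAAAAAAAAAAAAAAAAAAAAAAAAAAAAAAAAAAAAAAAAAAAAAAAAA="/>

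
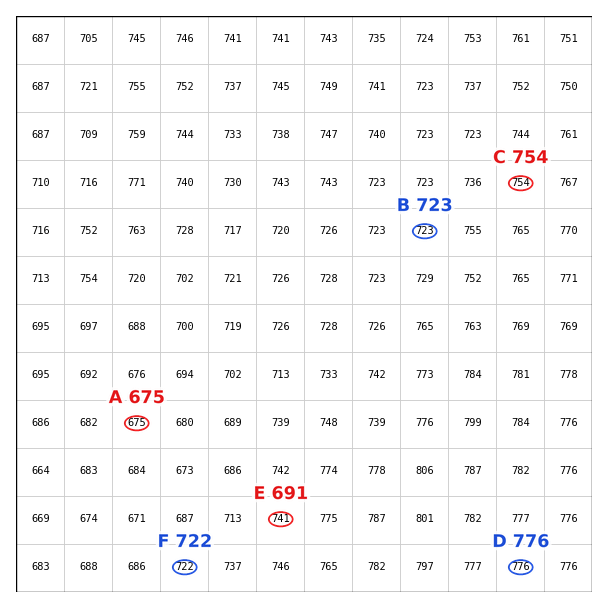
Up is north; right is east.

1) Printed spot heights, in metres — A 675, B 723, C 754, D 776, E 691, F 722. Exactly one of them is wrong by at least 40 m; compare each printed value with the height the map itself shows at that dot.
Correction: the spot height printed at E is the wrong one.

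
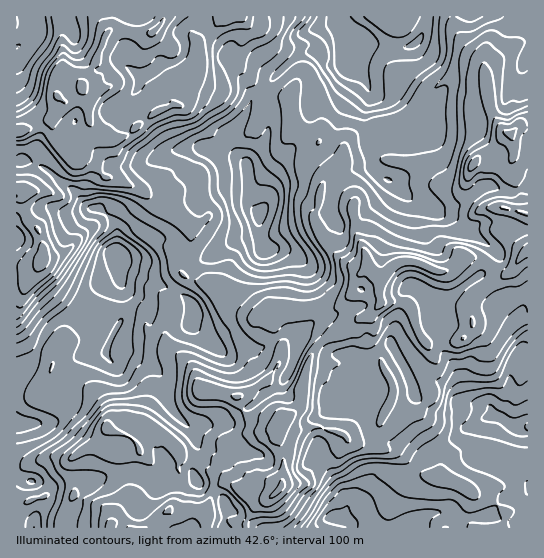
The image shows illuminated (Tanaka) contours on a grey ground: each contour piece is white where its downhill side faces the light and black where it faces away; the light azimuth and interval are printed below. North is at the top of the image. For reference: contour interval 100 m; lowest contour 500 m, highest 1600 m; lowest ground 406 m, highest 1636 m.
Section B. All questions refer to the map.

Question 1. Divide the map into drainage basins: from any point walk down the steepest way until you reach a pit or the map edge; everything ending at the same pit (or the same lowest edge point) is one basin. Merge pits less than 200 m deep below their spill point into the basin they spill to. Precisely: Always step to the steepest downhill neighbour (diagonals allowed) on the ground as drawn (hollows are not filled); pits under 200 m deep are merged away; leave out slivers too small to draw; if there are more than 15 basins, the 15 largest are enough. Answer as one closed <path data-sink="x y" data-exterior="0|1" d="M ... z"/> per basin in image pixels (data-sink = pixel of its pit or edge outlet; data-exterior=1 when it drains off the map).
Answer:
<path data-sink="117 255" data-exterior="0" d="M226 16l-61 0-4 7-11 10-8 0-17-5-14 1-6 6-8 23-13 21-2 8-3-8-9-6-9 0-2 2-2 22 7 5-11 16-37 15 1 395 228 0 11-23 17-9 8-9 3-30-7-18 0-6 4-8 0-7 14-6 6-9 2-21 10-31 10-11 23-9 13-12 11-4 11-13-1-16 5-11-10-3-8-11 0-6-12-25-2-33-8-16-8-9-6 0-7 9-11 37 14 27 16 16 15 10 5 0-10 11-1 12-7 9-10 5-14-1-16 5-23 0-8-3-19 8-14-8-28-24-22-5-10-7-1-7 11-21 0-15-12-14-18-11-20-16-24-10-14-3-10-13-9-6-3-20 9-14 11 13 17 3 9-4 28-23 19-8 5 1 12-16-7-8 13-12 3-30 10-6z"/><path data-sink="343 59" data-exterior="0" d="M527 16l-287 1 3 8-4 28 0 10 2 8 30 24 15 2 5 4 1 24 27 17-7 15 1 6 14 14 4-5 6 0 8 9 10 20 0 29 12 25 0 6 8 11 11 3 9-11 6-3 14 0 27 11 8-3 9-10 1-5-7-5-2-6 2-12 9-4 13-14 10-4-3-1-11-11-4-8 2-18 14-18 0-4-8-14-6-28 9-6 11 0-4-34 28-20 15-6z"/><path data-sink="338 518" data-exterior="0" d="M462 255l-12 14-8 3-27-11-14 0-6 3-7 7-8 15 0 19-10 10-11 4-13 12-23 9-7 7-11 24-4 32-6 9-14 6 0 7-4 8 0 6 7 18-3 30-8 9-17 9-11 18 1 5 253 0 4-3 2-12-10-10-22-10-14-9-18-6-2-21-23-44 17-19-6-9-7-16 1-7 8-9-2-10 11-3 20 1 5-2 9-12 1-6 22-5 9-9 9-14-2-22-6 2-22-13z"/><path data-sink="259 215" data-exterior="0" d="M239 16l-12 0-5 3-12 14-10 6-3 30-13 12 7 8-12 16-5-1-19 8-28 23-9 4-17-3-11-13-9 14 2 16 1 4 7 4 12 15 14 3 24 10 20 16 13 7 14 13 3 5 0 15-10 17-1 8 9 9 24 6 28 24 14 8 19-8 8 3 23 0 16-5 14 1 10-5 7-9 1-12 10-11-5 0-15-10-16-16-11-19-3-9 6-12 4-22 4-5-2-4-13-13 7-19-27-17-1-24-2-2-18-4-22-16-9-10-1-16 4-28z"/><path data-sink="501 418" data-exterior="0" d="M527 251l-8 8-7 12 1 22-9 14-11 10-20 4-1 6-8 11-6 3-20-1-11 3 2 10-9 12 1 9 12 20-17 19 23 44 2 21 18 6 14 9 22 10 10 10 0 5-4 10 27-1z"/><path data-sink="17 46" data-exterior="1" d="M163 16l-146 0-1 115 11-2 11-6 15-5 11-16-7-5 2-22 2-2 9 0 9 6 3 8 2-8 13-21 8-23 6-6 14-1 17 5 8 0 11-10 3-4z"/>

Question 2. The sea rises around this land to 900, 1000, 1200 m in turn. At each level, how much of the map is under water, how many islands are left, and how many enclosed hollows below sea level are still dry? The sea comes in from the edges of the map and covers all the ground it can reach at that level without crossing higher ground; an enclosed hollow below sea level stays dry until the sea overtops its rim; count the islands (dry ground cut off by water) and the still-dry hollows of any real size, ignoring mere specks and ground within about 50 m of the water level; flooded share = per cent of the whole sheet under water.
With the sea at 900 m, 33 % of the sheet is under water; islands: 0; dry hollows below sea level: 0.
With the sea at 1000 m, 44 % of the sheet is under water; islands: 0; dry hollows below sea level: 0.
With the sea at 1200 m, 67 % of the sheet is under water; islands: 1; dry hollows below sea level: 0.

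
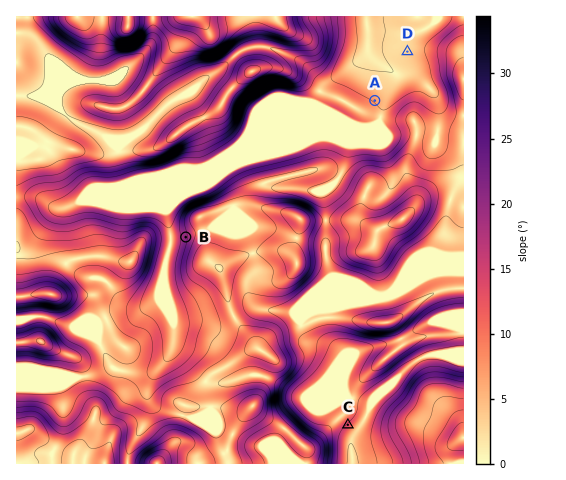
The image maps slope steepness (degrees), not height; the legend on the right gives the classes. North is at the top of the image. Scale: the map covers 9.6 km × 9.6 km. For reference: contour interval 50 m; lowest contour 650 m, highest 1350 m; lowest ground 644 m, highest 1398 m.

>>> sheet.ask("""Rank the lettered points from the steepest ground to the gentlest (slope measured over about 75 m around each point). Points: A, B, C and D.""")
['B', 'C', 'A', 'D']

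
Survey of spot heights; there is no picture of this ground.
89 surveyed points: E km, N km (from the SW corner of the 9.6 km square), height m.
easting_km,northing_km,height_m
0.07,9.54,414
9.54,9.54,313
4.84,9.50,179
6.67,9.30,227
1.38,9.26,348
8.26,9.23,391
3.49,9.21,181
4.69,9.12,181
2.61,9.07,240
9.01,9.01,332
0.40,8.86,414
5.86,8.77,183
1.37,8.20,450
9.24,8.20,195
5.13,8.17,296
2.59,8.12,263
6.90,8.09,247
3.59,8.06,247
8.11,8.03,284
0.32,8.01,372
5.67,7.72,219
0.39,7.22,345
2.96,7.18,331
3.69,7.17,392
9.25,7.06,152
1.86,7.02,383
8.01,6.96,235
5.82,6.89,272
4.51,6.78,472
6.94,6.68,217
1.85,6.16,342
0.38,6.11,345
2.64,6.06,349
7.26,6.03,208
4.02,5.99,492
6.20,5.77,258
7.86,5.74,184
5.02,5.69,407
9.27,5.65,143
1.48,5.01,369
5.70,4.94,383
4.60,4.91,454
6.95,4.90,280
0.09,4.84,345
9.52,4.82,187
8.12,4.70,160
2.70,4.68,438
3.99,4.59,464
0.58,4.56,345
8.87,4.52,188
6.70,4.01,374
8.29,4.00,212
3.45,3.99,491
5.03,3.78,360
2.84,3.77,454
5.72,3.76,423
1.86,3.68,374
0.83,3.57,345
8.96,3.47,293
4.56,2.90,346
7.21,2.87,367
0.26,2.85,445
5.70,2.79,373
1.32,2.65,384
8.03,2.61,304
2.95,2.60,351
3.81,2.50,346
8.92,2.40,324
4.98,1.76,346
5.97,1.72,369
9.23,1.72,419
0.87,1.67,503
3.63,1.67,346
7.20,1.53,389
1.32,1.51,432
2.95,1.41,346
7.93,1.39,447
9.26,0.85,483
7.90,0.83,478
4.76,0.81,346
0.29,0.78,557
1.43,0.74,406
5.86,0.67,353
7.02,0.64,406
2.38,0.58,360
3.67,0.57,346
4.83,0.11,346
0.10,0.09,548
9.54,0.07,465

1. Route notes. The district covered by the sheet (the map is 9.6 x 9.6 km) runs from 145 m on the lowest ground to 570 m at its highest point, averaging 340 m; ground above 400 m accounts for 21.2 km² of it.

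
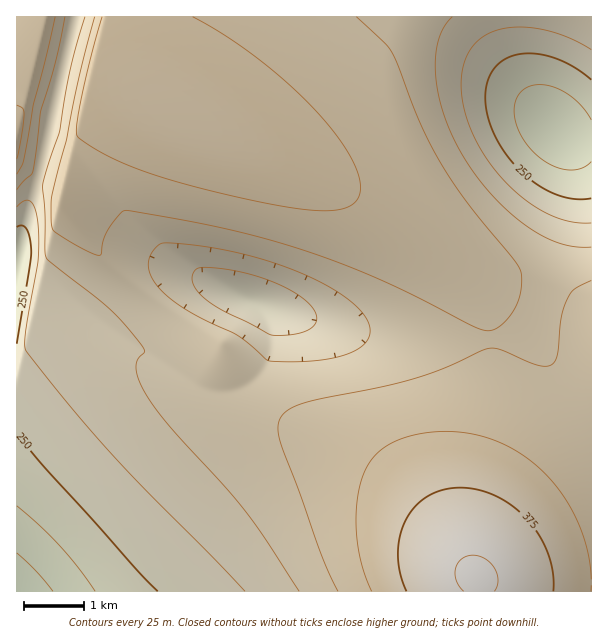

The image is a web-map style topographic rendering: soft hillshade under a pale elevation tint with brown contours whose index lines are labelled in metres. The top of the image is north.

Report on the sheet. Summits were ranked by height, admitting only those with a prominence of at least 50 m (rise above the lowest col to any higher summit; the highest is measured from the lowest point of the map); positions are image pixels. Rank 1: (477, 578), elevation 402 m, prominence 223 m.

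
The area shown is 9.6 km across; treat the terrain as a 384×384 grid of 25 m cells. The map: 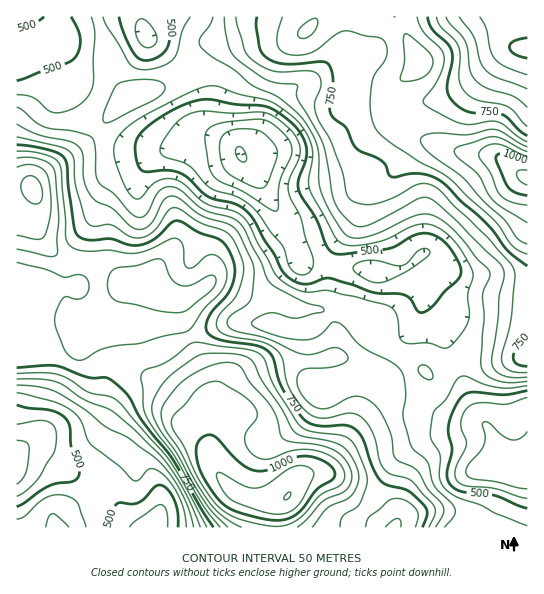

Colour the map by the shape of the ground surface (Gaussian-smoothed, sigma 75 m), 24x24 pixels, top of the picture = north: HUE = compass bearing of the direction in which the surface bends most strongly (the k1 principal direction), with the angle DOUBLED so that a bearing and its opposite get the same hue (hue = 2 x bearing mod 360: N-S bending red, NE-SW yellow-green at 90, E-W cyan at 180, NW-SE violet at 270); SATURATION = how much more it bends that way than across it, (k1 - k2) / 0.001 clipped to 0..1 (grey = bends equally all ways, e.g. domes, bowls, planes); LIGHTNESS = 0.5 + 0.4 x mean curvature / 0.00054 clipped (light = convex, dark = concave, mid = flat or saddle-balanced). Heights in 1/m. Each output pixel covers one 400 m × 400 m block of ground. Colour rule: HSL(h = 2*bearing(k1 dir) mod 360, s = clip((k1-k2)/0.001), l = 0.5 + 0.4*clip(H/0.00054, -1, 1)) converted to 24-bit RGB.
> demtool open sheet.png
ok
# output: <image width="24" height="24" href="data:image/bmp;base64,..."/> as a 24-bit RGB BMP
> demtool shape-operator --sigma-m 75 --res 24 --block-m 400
<image width="24" height="24" href="data:image/bmp;base64,Qk32BgAAAAAAADYAAAAoAAAAGAAAABgAAAABABgAAAAAAMAGAAATCwAAEwsAAAAAAAAAAAAAvzXsxtufuZJdqFGInliIpEhDElBfLxFGqwE56LZdqOCDnpXl9OLXDPBgE1siJmIkGLGTz56W89jfsIT/D3L/VYnCcqa8d8DafE2O2r6a21m9wFWFljWS1p2NGxVpJwEy0qdTzP/cyvP+doj5+dLz+77lTiKFJPtZAIp6S+We29yYSKzPADHvdmjyoK/mhTmtZHI4vMcqdyokw285iEuHzMWELQAzOAplzP/Vy/3WW7enJ2GxzJXb/M/10M3+09/4EIvvK29t25FX3F0WHSoJHC8EUkACWkURMpNLnXBVrEaDraB1jHBqoiRTMwAwQ/+pzP/Tqc57eY1JHUEiEqwrqNrH3KfX50+AlD15O2lYXY880mRy1FXeNlO3TD5+n6BfNIU8KEoohoJGwHdQkkxOXwdYSF3rzP/iZMmIv3xYnk9HTpZOGP9DDIxFlDdW6Fxmw0SZjHWag1d5pplMZZxBeTeRjjucjbeSq0ZaXT1nWWwzmr0qQzh7G2/uqfj2yNmal3Nhp391mZe6sOPYleDAHCdaOSM51nlHumVwoUhggGRvt1dFrn9CMh0nbYQkgJ4XUXcnQXFAVZGXn9a2NXjXQNnBMMmOqIqgyZq+f7KRf8lwodRii1ArKwgYMD8YZ54boFo3q4dwlkOYxLSDxUTNtBHA3ioktHoLkqf5T3/1edLeZMeAO4iDVbRoMKN7WZJ3kqWAt6bS4Ljc0JqKghescx3Vmn/FW8WxYsXNfoi6d07JocfKnSfGSAvy5ar+8Mz/V0rPpjHVvYacsnaVZHmJV5xLXXs4GmQTFf8EJuyKfnvX8KzqwwD2aynLznrLhsyOhTdEg4k6TZKAr01ke06UOTiTWqep0tOciERvUlmWmL64rYDDpYu6eHClmFVzra5ZcuYAHDMAMDMAMygAMxsAU3cUVLEktVdEp1amkcCRNGl6k1p8bF6EXUZ5YoltwbJkgYp0X5WWZKdaj0t5wVFEpT5ud5/Nj7Lf9YSjkqdFIai6TWngtej/k6L/nZ/iZXbMir3m24XdlzqyUWZ7pleqXE2XaJGesqZ4ipBSb3Y/jZQ+PV5olcKshp3Lh82JL6Kz623x+NPmJYHMFvCyG+eJQhBK4JwpgqkuTzUadVIcqUBmaYinMzB9rnk5fD9Dw55MgXBCT9RXXc/2X57yjtbaX2Tk66PWp0V1KoBe8uOugInPZ6DLZR5UJg0l748EdUgALi4HU5kTH4Api144PQ4qyqsxXicjycgRi6nOpvehCoxrNnR9pcxgF1xu6BiM76GsVbjj0926xq+ZSTVziwuWZTCVuzJ+75Sni7fHR75MO1UvJRMWUHo+kaxjZUOYxtu/tmtO1/mdKmuYIldoptpsERM+bCRe7v3NQNPZmG654ZelgxCiWwtXdjRLkEZjytqfyaKvsICxaEa+HSq0Voyof1BPbqNIg90z5dmr2PfHMU2FKmeNvrlaGA9FNd7Q6vzPQnNgR2s/xWxMbwBvyA/Kl2C9f7TCzNSvr3Wgxn2NUGeFNiNallWBaYPDtaTQyXt72vHo9dbdZD2YNklUjY9LLnB9CNxf7bpGmCohPXEpVyAeRhlOOmS+v2zWvnRvzcFuZoGVvoGe5Rq0RzCKWMWXT5OLZbSUzfX+lNOt5pLJ/2zqpDLFY4NUeX5XOmkleXIgyZNMg4RHNh05XXdNHzoqSiAb6LZIt8yHkldmiUhJgFa8iK3ooMj5nLH/zP/6m//oYowbWUQkryAe5RBw01Y+YnI0X3hBSn1GqII6jxoRLTgZSFUkLxUbOGcvpfd7XrlnrG+qdqa9esrVcNTFQM+hOKqn5fmEb1ofrVJmWEJIeE9PqFWk5Iu34HW4rJJITnIyX10yskB2t2OWNydfNZu/ZP7/s+K7T7KejWSqj7peUJdCa61CSJhLM4Ja2bxNuTJevTtVolePYGp8d0t2nrtouqfq4sj7wYT2ZVXZUmXKrmvSi2LWJ/6iGKRpo3NFzpdzS2qc142YtXBBZNcWJZA3P4VkWpBXqHGRiItjjnmShleci0mZru6NB9mmyi3W6UWpw1meiTyLjzljvntq0IRJGnoYALhBlbJtS5STnluH3JKj5ODPO7uYKoNoRn5eemNaV4coUXU/aj1hj7JX1/i2JDleIRIh1D8ywn2scUDGeHPEkZbP2Kzl18LgLrWjSX1BaXZHQ2RMpvGctt/bzpjkYjuuYDQwUkccv3KaP31jPEdii91lv+djWhReKzFrUcVeZW+ntzK3l7CCa6SZeKSo2ai4xHTIQVOrlm2oScV9kvplTpgtfkA9oiyKsy6hfHex"/>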